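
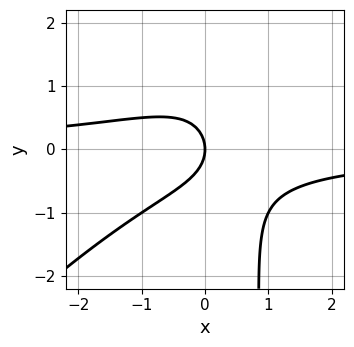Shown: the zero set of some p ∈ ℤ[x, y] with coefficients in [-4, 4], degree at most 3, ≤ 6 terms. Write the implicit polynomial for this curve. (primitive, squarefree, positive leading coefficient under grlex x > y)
Degree: no degree-2 curve has this shape, so deg p = 3.
Observable constraints: it meets the x-axis at x = 0 (among the integer gridlines); it crosses the y-axis at the gridline y = 0.
Matching integer coefficients to the picture gives p.

x^2*y - x*y^2 + y^2 + x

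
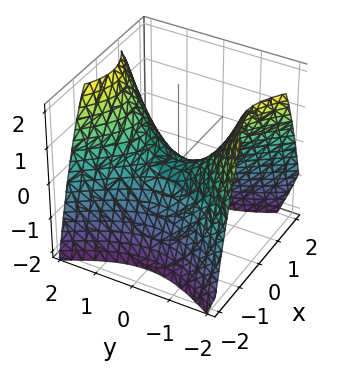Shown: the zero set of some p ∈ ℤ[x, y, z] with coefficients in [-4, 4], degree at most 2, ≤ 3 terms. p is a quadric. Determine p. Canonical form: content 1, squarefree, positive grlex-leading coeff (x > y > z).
The degree is 2 — a hyperbolic paraboloid; a quadric.
Symmetries: the x ↦ −x reflection is a symmetry, so x appears only in even powers; it's symmetric under y → −y, forcing even powers of y.
Checking where it meets the axes: one z-axis crossing is at z = 0; one x-axis crossing is at x = 0; it crosses the y-axis at the gridline y = 0.
Fitting integer coefficients to these (and the overall shape) gives p.

3*x^2 - 2*y^2 + 3*z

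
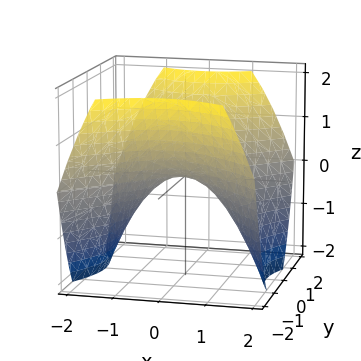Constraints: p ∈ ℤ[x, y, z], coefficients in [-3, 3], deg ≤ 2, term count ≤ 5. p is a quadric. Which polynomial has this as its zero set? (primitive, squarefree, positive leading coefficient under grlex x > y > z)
Degree: a hyperbolic paraboloid; a quadric, so deg p = 2.
Symmetries: it's symmetric under x → −x, forcing even powers of x; it's symmetric under y → −y, forcing even powers of y.
Reading off the gridlines: it meets the y-axis at y = 0 (among the integer gridlines); it meets the x-axis at x = 0 (among the integer gridlines); it meets the z-axis at z = 0 (among the integer gridlines).
Fitting integer coefficients to these (and the overall shape) gives p.

2*x^2 - 2*y^2 + 3*z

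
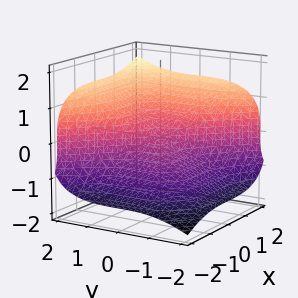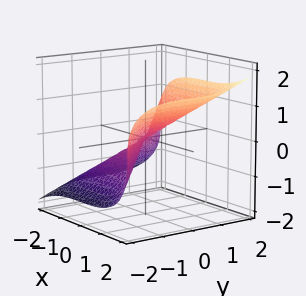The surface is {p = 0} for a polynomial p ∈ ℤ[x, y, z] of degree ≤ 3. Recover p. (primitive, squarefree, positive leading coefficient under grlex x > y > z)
First, degree: no degree-2 surface has this shape, so deg p = 3.
Then, observable constraints: it crosses the z-axis at the gridline z = 0; one y-axis crossing is at y = 0; it meets the x-axis at x = 0 (among the integer gridlines).
Finally, solving for integer coefficients yields p as stated.

x^3 + y^3 - 3*z^3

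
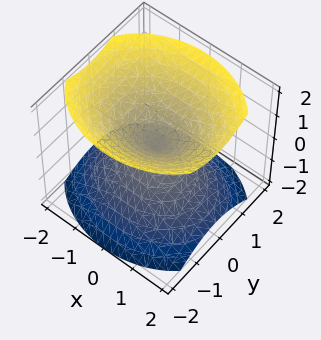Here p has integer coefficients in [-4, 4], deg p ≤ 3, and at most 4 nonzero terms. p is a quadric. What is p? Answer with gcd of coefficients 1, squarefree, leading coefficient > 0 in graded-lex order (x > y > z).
2*x^2 + 3*y^2 - 3*z^2

First, I count 2 distinct pieces. They look like related sheets of one shape, so recover p as a whole.
Next, deg p = 2. A double cone through the origin; a quadric.
Next, symmetries: it's symmetric under z → −z, forcing even powers of z; the x ↦ −x reflection is a symmetry, so x appears only in even powers; it's symmetric under y → −y, forcing even powers of y.
Next, from the axis intercepts and sections: one x-axis crossing is at x = 0; one y-axis crossing is at y = 0; it meets the z-axis at z = 0 (among the integer gridlines).
Finally, the integer polynomial consistent with all of this is the stated p.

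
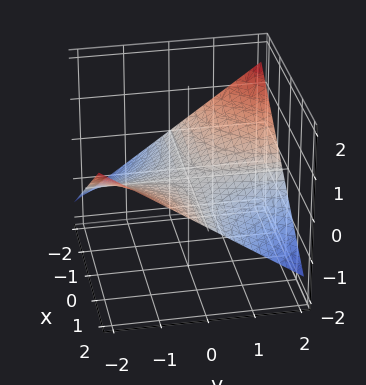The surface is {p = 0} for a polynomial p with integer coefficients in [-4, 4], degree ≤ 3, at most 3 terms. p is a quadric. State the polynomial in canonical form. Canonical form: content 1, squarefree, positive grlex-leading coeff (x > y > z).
First, the degree is 2 — a hyperbolic paraboloid; a quadric.
Next, from the visible intercepts: one z-axis crossing is at z = 0; the visible x-axis segment lies entirely on the surface; the visible y-axis segment lies entirely on the surface.
Finally, fitting integer coefficients to these (and the overall shape) gives p.

x*y + 3*z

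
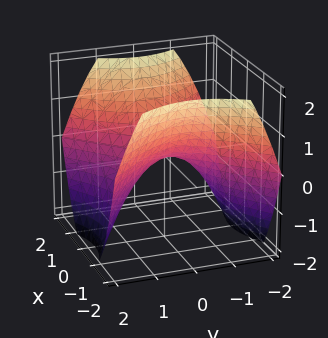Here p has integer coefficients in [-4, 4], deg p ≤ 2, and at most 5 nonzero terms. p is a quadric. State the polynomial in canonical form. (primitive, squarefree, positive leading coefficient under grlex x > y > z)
(a) Degree: a hyperbolic paraboloid; a quadric, so deg p = 2.
(b) Symmetries: it's symmetric under x → −x, forcing even powers of x; it's symmetric under y → −y, forcing even powers of y.
(c) Observable constraints: one z-axis crossing is at z = 0; one y-axis crossing is at y = 0; one x-axis crossing is at x = 0.
(d) Fitting integer coefficients to these (and the overall shape) gives p.

2*x^2 - 2*y^2 - 3*z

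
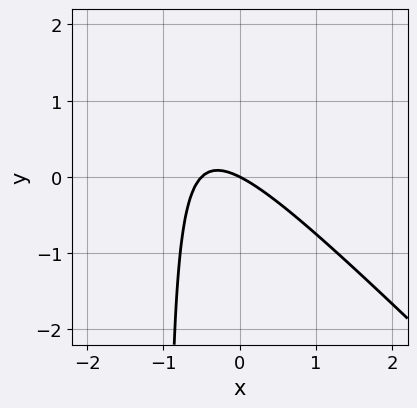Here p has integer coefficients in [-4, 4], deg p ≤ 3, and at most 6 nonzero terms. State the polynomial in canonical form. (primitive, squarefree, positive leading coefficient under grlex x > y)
2*x^2 + 2*x*y + x + 2*y

Degree: the shape is more complex than any degree-1 curve, so deg p = 2.
Against the integer gridlines: one x-axis crossing is at x = 0; it crosses the y-axis at the gridline y = 0.
The integer polynomial consistent with all of this is the stated p.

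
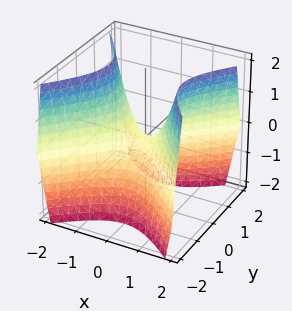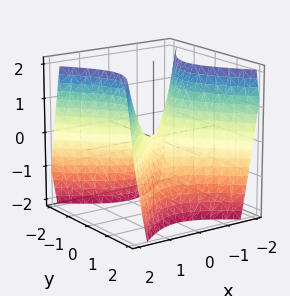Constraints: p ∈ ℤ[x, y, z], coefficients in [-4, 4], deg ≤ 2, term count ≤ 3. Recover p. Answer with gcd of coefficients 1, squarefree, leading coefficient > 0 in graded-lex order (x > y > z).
1. deg p = 2.
2. Symmetries: mirror symmetry y ↦ −y ⇒ only even powers of y; the x ↦ −x reflection is a symmetry, so x appears only in even powers.
3. Observable constraints: one x-axis crossing is at x = 0; it meets the y-axis at y = 0 (among the integer gridlines); it crosses the z-axis at the gridline z = 0.
4. Together with the visible shape, these determine p as stated.

3*x^2 - 3*y^2 - 2*z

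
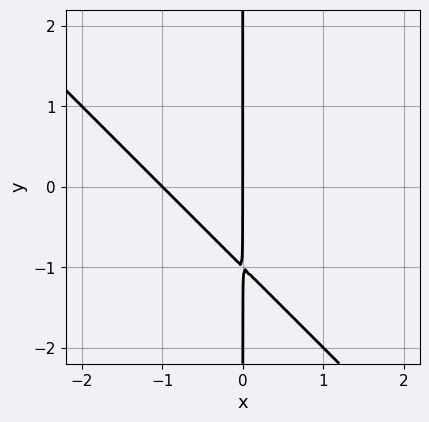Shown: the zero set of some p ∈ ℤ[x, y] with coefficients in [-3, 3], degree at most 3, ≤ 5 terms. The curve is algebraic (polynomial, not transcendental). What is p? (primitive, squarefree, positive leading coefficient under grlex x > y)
x^2 + x*y + x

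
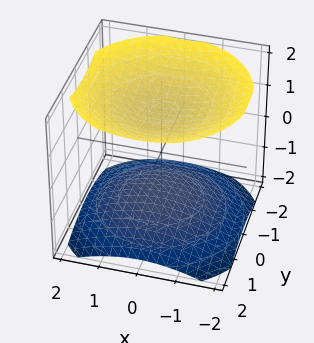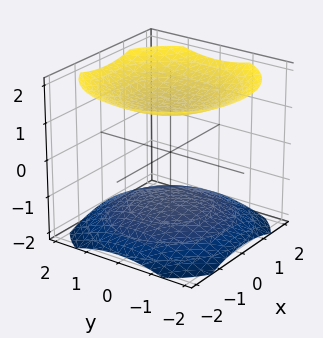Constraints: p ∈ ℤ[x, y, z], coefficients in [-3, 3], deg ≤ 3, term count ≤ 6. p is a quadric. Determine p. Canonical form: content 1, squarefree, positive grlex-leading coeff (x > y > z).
x^2 + y^2 - 2*z^2 + 3

1. The picture has 2 separate pieces.
2. Degree: two sheets facing apart; a quadric, so deg p = 2.
3. By symmetry, the surface is invariant under rotation about z: p = q(x² + y², z); mirror symmetry z ↦ −z ⇒ only even powers of z.
4. Checking where it meets the axes: the surface avoids every integer x-axis point in the box; it misses every integer gridline on the y-axis.
5. Matching integer coefficients to the picture gives p.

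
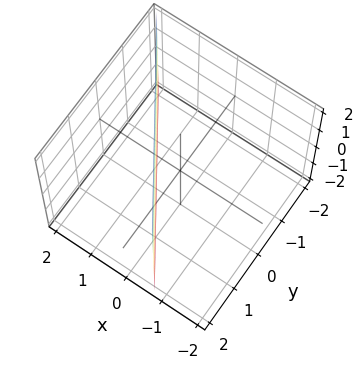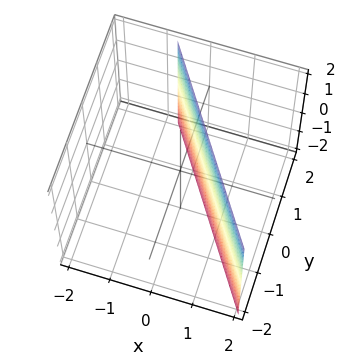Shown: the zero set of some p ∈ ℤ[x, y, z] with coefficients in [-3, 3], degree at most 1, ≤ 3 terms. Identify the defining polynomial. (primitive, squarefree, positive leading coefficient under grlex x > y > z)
3*x + 2*y - 2

(a) deg p = 1. Every cross-section is a straight line — this is a plane.
(b) Against the integer gridlines: one y-axis crossing is at y = 1; no z-intercept at any integer in the box.
(c) Putting this together gives p.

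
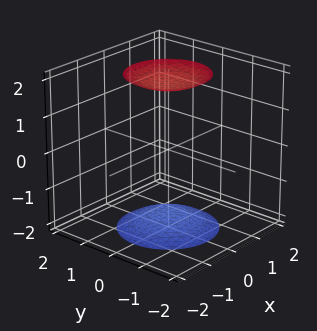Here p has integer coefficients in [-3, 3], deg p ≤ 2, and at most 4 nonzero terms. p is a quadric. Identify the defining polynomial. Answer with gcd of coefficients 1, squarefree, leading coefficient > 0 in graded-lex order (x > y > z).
x^2 + y^2 - z^2 + 3

1. The picture has 2 separate pieces. They look like related sheets of one shape, so recover p as a whole.
2. Degree: two sheets facing apart; a quadric, so deg p = 2.
3. Symmetries: it's symmetric under z → −z, forcing even powers of z; every cross-section ⟂ z is a circle, so x, y appear only via x² + y².
4. Observable constraints: no x-intercept at any integer in the box; a circular section at z = 2 has radius exactly 1; no y-intercept at any integer in the box.
5. Matching integer coefficients to the picture gives p.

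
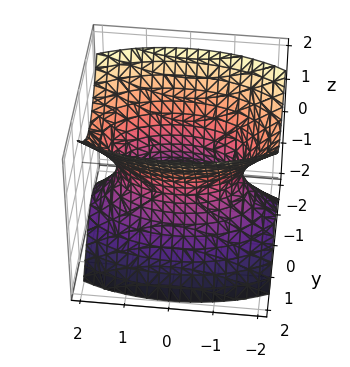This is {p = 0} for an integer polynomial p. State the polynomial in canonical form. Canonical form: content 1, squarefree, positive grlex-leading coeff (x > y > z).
x^2 + 3*y^2 - 2*z^2 - 2

Degree: an hourglass — one-sheet hyperboloid; a quadric, so deg p = 2.
Symmetries: mirror symmetry y ↦ −y ⇒ only even powers of y; the z ↦ −z reflection is a symmetry, so z appears only in even powers; the x ↦ −x reflection is a symmetry, so x appears only in even powers.
Reading off the gridlines: it misses every integer gridline on the z-axis.
Putting this together gives p.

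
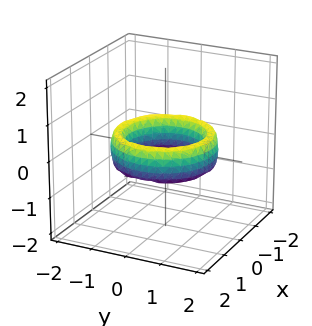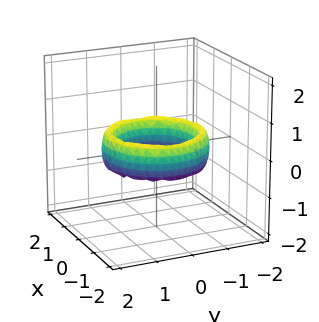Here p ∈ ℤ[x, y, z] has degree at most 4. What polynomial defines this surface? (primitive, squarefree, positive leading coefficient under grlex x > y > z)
x^4 + 2*x^2*y^2 + y^4 - 3*x^2 - 3*y^2 + z^2 + 2

The degree is 4 — a generic line meets the surface in up to 4 points.
Symmetry: the surface is invariant under rotation about z: p = q(x² + y², z).
Observable constraints: the surface avoids every integer z-axis point in the box; among the integer gridlines, it crosses the x-axis at x ∈ {-1, 1}; the y-axis gridline crossings are at y ∈ {-1, 1}; a circular section at z = 0 has radius exactly 1.
These observations pin down the coefficients.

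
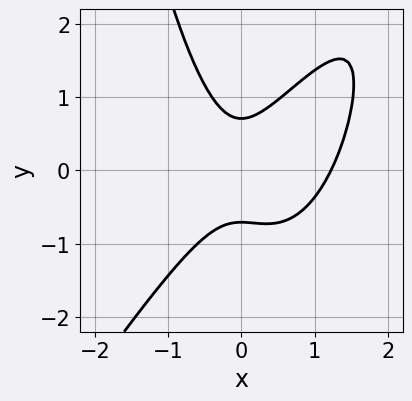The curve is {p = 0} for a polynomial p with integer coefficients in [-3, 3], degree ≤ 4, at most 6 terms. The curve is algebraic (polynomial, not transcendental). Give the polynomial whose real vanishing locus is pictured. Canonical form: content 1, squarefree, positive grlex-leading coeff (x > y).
Degree: no degree-2 curve has this shape, so deg p = 3.
The integer polynomial consistent with all of this is the stated p.

3*x^3 - 2*x^2*y - 3*x^2 + 2*y^2 - 1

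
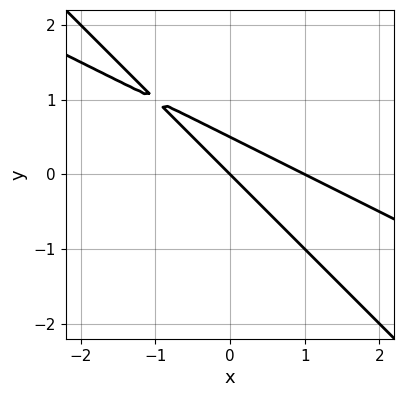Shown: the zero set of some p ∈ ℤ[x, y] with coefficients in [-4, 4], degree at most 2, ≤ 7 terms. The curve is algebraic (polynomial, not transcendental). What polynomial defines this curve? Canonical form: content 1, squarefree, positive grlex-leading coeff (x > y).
First, deg p = 2.
Next, observable constraints: it meets the y-axis at y = 0 (among the integer gridlines); the x-axis gridline crossings are at x ∈ {0, 1}.
Finally, solving for integer coefficients yields p as stated.

x^2 + 3*x*y + 2*y^2 - x - y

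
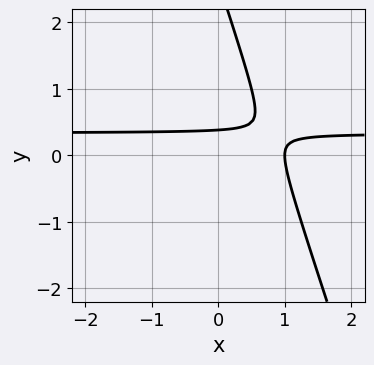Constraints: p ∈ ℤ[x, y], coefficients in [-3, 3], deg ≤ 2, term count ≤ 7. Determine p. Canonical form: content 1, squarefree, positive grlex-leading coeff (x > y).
3*x*y + y^2 - x - 3*y + 1

1. Degree: a generic line meets the curve in up to 2 points, so deg p = 2.
2. Against the integer gridlines: it crosses the x-axis at the gridline x = 1.
3. Assembling these constraints gives the stated polynomial.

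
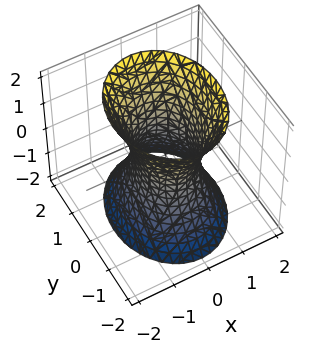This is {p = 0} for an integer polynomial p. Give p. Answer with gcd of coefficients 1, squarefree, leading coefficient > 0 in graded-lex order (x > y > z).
(a) The degree is 2 — one connected sheet with a waist; a quadric.
(b) Symmetries: it's symmetric under y → −y, forcing even powers of y; it's symmetric under z → −z, forcing even powers of z; the x ↦ −x reflection is a symmetry, so x appears only in even powers.
(c) Observable constraints: no z-intercept at any integer in the box; among the integer gridlines, it crosses the y-axis at y ∈ {-1, 1}.
(d) Assembling these constraints gives the stated polynomial.

3*x^2 + 2*y^2 - z^2 - 2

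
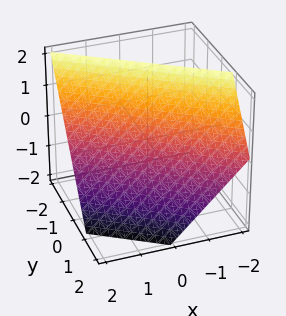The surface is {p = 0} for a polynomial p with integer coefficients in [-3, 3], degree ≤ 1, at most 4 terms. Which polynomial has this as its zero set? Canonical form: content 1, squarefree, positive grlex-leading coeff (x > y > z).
2*x + 3*y + 2*z - 2

First, the degree is 1 — the surface is flat (a plane).
Next, from the visible intercepts: one x-axis crossing is at x = 1; it meets the z-axis at z = 1 (among the integer gridlines).
Finally, assembling these constraints gives the stated polynomial.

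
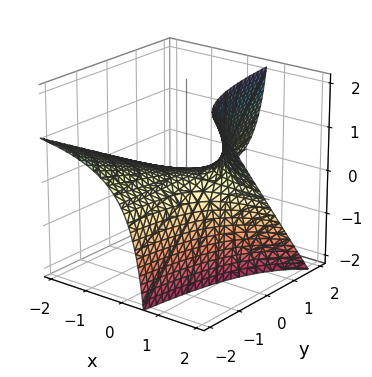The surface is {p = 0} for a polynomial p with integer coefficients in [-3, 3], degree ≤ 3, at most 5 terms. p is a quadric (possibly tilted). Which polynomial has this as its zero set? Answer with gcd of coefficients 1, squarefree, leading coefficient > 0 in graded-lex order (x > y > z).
1. The degree is 2 — no degree-1 surface has this shape.
2. Observable constraints: it crosses the z-axis at the gridline z = 0; every point of the y-axis in the box is on the surface; the visible x-axis segment lies entirely on the surface.
3. Fitting integer coefficients to these (and the overall shape) gives p.

2*x*y + 3*x*z - 3*z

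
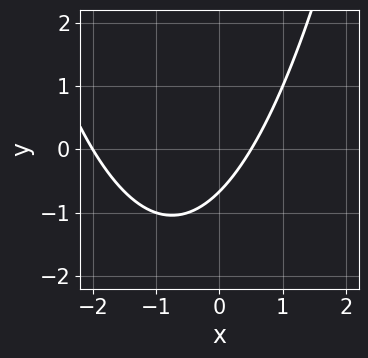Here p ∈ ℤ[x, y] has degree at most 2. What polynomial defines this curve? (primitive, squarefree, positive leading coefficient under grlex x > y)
2*x^2 + 3*x - 3*y - 2

(a) Degree: no degree-1 curve has this shape, so deg p = 2.
(b) Reading off the gridlines: it crosses the x-axis at the gridline x = -2.
(c) Solving for integer coefficients yields p as stated.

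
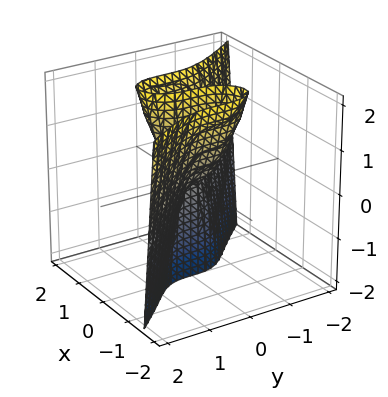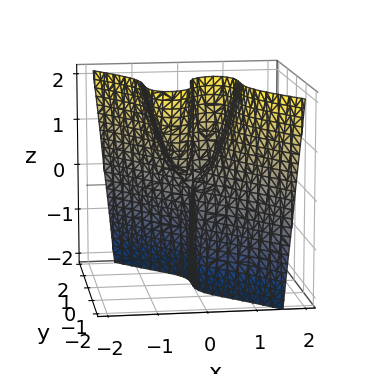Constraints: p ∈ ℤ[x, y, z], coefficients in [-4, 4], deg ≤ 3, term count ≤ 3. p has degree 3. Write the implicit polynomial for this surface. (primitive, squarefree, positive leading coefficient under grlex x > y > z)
2*x^3 + y^3 - x*z

First, the degree is 3 — a generic line meets the surface in up to 3 points.
Then, reading off the gridlines: the visible z-axis segment lies entirely on the surface; it meets the x-axis at x = 0 (among the integer gridlines); one y-axis crossing is at y = 0.
Finally, fitting integer coefficients to these (and the overall shape) gives p.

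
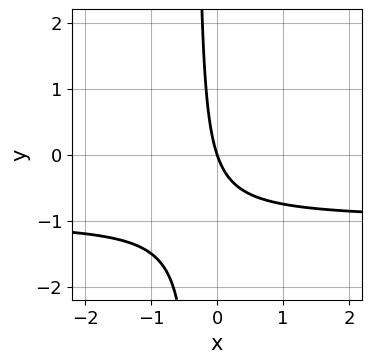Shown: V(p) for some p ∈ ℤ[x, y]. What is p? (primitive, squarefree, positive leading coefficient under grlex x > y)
3*x*y + 3*x + y

First, the degree is 2 — no degree-1 curve has this shape.
Next, against the integer gridlines: it crosses the x-axis at the gridline x = 0; it crosses the y-axis at the gridline y = 0.
Finally, the integer polynomial consistent with all of this is the stated p.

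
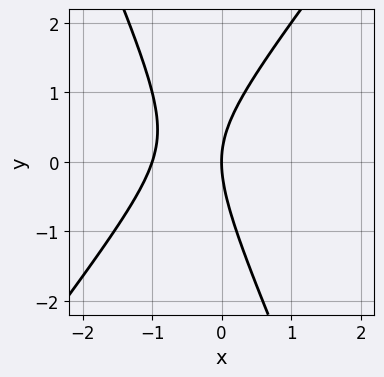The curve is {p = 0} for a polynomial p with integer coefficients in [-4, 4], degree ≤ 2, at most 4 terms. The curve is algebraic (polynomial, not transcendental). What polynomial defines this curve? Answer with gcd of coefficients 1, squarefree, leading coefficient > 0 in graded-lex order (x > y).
3*x^2 - x*y - y^2 + 3*x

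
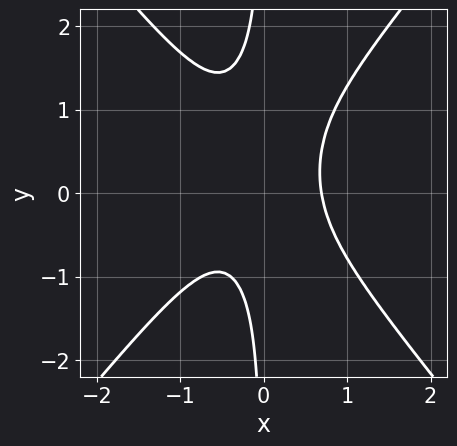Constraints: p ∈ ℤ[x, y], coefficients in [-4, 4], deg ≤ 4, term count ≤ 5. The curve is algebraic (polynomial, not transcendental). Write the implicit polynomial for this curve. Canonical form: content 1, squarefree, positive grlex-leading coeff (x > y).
3*x^3 - 2*x*y^2 + x*y - 1

First, degree: a generic line meets the curve in up to 3 points, so deg p = 3.
Then, checking where it meets the axes: no y-intercept at any integer in the box.
Finally, solving for integer coefficients yields p as stated.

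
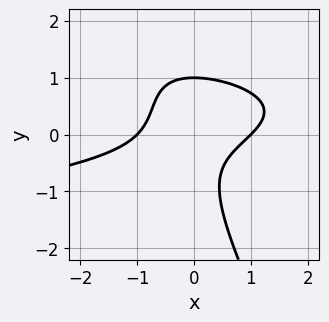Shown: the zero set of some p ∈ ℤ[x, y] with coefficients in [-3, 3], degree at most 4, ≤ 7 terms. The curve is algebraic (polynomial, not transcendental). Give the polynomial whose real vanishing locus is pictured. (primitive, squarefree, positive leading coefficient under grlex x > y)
2*x*y^2 + y^3 + x^2 - 2*x*y - 1

1. deg p = 3.
2. From the visible intercepts: the x-axis gridline crossings are at x ∈ {-1, 1}; it meets the y-axis at y = 1 (among the integer gridlines).
3. Fitting integer coefficients to these (and the overall shape) gives p.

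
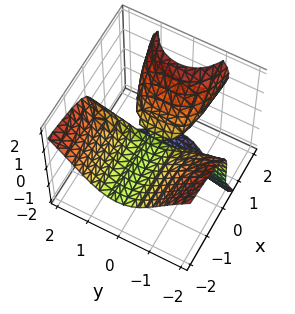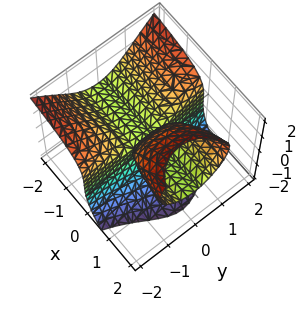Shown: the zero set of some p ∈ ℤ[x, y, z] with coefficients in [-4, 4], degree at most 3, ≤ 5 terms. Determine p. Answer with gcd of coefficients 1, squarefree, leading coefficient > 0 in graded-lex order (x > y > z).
2*x*y^2 + z^3 - 3*x*z

(a) The degree is 3 — a generic line meets the surface in up to 3 points.
(b) Checking where it meets the axes: every point of the x-axis in the box is on the surface; the visible y-axis segment lies entirely on the surface.
(c) These observations pin down the coefficients.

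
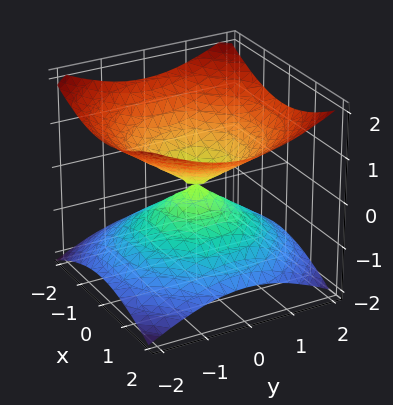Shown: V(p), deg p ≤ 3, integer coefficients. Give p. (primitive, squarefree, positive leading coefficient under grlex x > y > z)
x^2 + y^2 - 2*z^2

1. Degree: two nappes meeting at a single point; a quadric, so deg p = 2.
2. By symmetry, every cross-section ⟂ z is a circle, so x, y appear only via x² + y²; mirror symmetry z ↦ −z ⇒ only even powers of z.
3. Observable constraints: one x-axis crossing is at x = 0; one y-axis crossing is at y = 0; a circular section at z = 1 has radius between 1 and 2.
4. These observations pin down the coefficients.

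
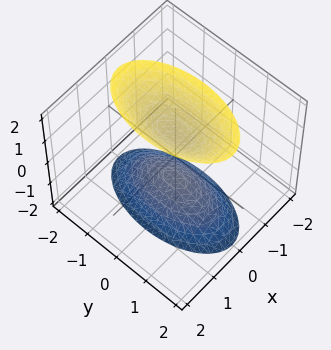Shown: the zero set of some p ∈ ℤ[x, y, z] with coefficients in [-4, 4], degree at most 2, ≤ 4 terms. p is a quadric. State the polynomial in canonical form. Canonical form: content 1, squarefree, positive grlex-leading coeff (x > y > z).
I count 2 distinct pieces. Treating them together as one polynomial.
The degree is 2 — two separate bowl-shaped sheets opening away from each other; a quadric.
Symmetries: the z ↦ −z reflection is a symmetry, so z appears only in even powers; mirror symmetry y ↦ −y ⇒ only even powers of y; the x ↦ −x reflection is a symmetry, so x appears only in even powers.
Checking where it meets the axes: no x-intercept at any integer in the box; among the integer gridlines, it crosses the z-axis at z ∈ {-1, 1}.
Assembling these constraints gives the stated polynomial.

3*x^2 + y^2 - z^2 + 1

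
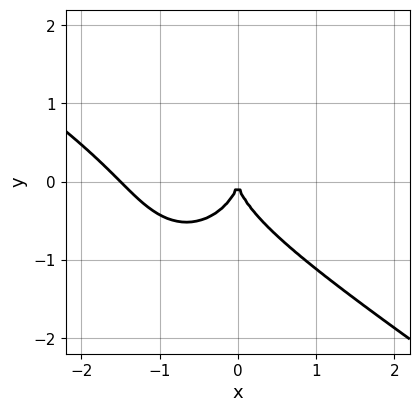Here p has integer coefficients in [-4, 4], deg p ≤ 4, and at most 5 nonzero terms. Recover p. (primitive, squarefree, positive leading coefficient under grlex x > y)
1. deg p = 3.
2. From the visible intercepts: it crosses the y-axis at the gridline y = 0; one x-axis crossing is at x = 0.
3. Solving for integer coefficients yields p as stated.

2*x^3 + 2*x^2*y + 2*y^3 + 3*x^2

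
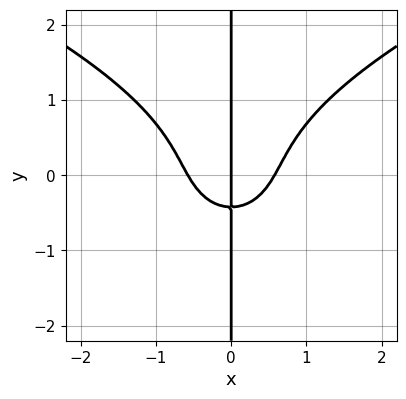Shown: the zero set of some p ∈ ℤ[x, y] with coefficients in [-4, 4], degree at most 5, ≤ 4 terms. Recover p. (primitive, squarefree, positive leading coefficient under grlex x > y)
2*x*y^3 - 3*x^3 + 2*x*y + x

The degree is 4 — no degree-3 curve has this shape.
From the axis intercepts and sections: every point of the y-axis in the box is on the curve; it meets the x-axis at x = 0 (among the integer gridlines).
Fitting integer coefficients to these (and the overall shape) gives p.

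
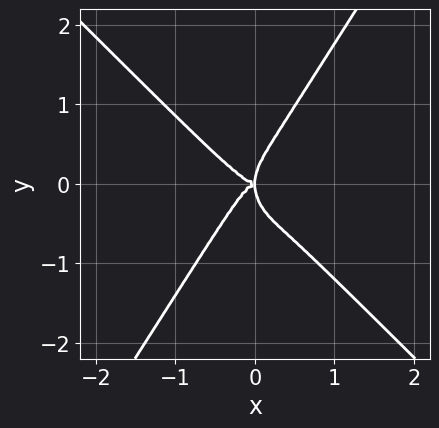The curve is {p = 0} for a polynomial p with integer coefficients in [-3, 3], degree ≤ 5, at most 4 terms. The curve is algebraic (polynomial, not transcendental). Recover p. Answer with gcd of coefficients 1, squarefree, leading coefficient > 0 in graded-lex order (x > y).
3*x^4 + 2*x^3*y - y^4 + x*y^2

(a) deg p = 4. The shape is more complex than any degree-3 curve.
(b) From the visible intercepts: one x-axis crossing is at x = 0; it crosses the y-axis at the gridline y = 0.
(c) Fitting integer coefficients to these (and the overall shape) gives p.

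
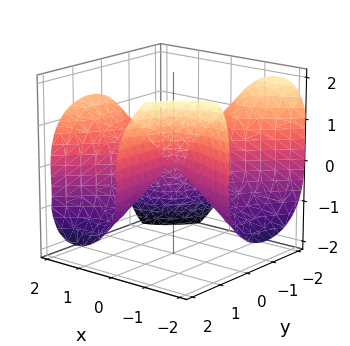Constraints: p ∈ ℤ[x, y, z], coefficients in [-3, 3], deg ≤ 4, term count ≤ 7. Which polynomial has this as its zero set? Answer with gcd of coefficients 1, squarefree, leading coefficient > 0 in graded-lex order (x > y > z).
x^3 + 2*x^2*y - 3*x*y^2 - x*z^2 - 2*z^3

(a) deg p = 3. The shape is more complex than any degree-2 surface.
(b) From the axis intercepts and sections: it crosses the x-axis at the gridline x = 0; it meets the z-axis at z = 0 (among the integer gridlines).
(c) Putting this together gives p. Check: (0, -1, 0) on the y-axis lies on the surface, and p(0, -1, 0) = 0. ✓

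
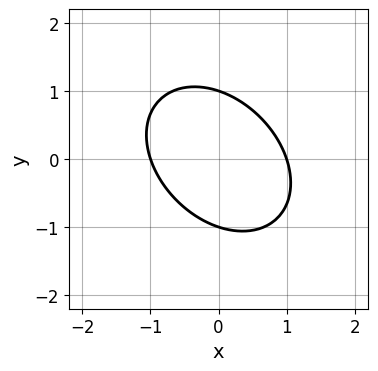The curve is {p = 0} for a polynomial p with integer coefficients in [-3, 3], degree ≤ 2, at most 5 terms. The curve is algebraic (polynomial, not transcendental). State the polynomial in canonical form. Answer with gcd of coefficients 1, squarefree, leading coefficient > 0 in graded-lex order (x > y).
deg p = 2. A generic line meets the curve in up to 2 points.
Reading off the gridlines: among the integer gridlines, it crosses the x-axis at x ∈ {-1, 1}; the y-axis gridline crossings are at y ∈ {-1, 1}.
Putting this together gives p.

3*x^2 + 2*x*y + 3*y^2 - 3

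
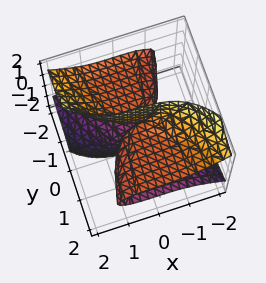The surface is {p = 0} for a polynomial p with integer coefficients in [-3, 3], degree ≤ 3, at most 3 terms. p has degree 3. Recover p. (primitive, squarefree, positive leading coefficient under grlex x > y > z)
x^3 + 3*y*z^2 - y

(a) The degree is 3 — the shape is more complex than any degree-2 surface.
(b) Against the integer gridlines: it crosses the y-axis at the gridline y = 0; it crosses the x-axis at the gridline x = 0; the visible z-axis segment lies entirely on the surface.
(c) These observations pin down the coefficients.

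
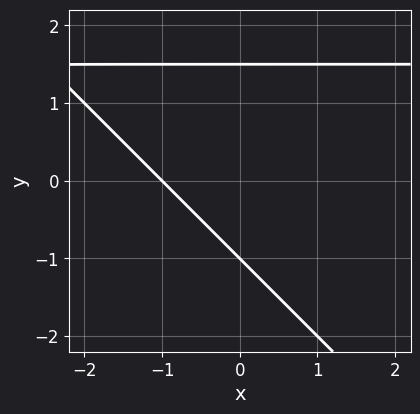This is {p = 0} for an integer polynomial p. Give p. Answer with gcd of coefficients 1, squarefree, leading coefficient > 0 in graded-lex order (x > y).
First, the degree is 2 — the shape is more complex than any degree-1 curve.
Then, reading off the gridlines: it crosses the y-axis at the gridline y = -1; one x-axis crossing is at x = -1.
Finally, together with the visible shape, these determine p as stated.

2*x*y + 2*y^2 - 3*x - y - 3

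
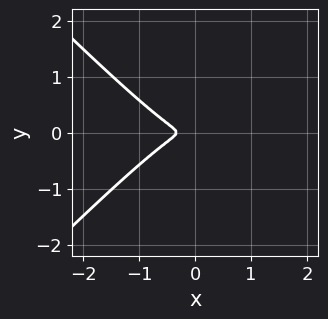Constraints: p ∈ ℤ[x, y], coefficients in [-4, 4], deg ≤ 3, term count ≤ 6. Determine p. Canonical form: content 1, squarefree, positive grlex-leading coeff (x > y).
3*x^3 - 3*x*y^2 + x^2 + 3*y^2

1. Degree: no degree-2 curve has this shape, so deg p = 3.
2. Symmetries: it's symmetric under y → −y, forcing even powers of y.
3. Matching integer coefficients to the picture gives p.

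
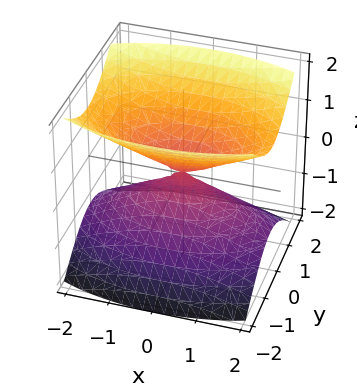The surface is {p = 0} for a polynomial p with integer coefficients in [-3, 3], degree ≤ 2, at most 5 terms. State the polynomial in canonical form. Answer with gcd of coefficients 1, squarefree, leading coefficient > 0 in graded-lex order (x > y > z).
x^2 + 3*y^2 - 3*z^2

1. I count 2 distinct pieces. Treating them together as one polynomial.
2. The degree is 2 — two nappes meeting at a single point; a quadric.
3. Symmetries: it's symmetric under x → −x, forcing even powers of x; the y ↦ −y reflection is a symmetry, so y appears only in even powers; it's symmetric under z → −z, forcing even powers of z.
4. From the axis intercepts and sections: it crosses the y-axis at the gridline y = 0; it meets the z-axis at z = 0 (among the integer gridlines); it crosses the x-axis at the gridline x = 0.
5. Fitting integer coefficients to these (and the overall shape) gives p.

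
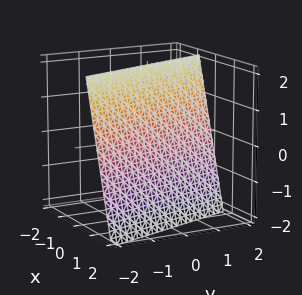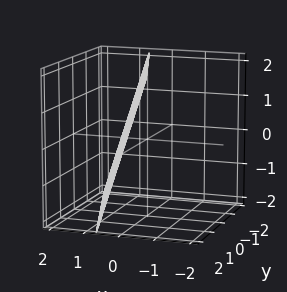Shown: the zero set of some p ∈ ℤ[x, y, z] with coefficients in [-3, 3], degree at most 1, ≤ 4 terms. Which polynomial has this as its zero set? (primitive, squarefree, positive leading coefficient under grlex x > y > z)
3*x + y + z - 2

deg p = 1. Every cross-section is a straight line — this is a plane.
Checking where it meets the axes: it meets the y-axis at y = 2 (among the integer gridlines); one z-axis crossing is at z = 2.
These observations pin down the coefficients.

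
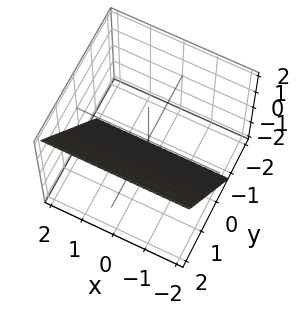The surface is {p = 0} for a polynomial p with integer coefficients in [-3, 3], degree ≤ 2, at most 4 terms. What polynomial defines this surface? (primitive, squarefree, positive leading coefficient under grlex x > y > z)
3*y - 2*z - 2

1. deg p = 1. Every cross-section is a straight line — this is a plane.
2. Against the integer gridlines: it meets the z-axis at z = -1 (among the integer gridlines); it misses every integer gridline on the x-axis.
3. Matching integer coefficients to the picture gives p.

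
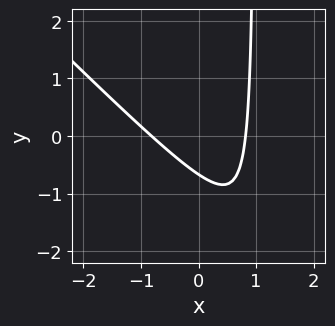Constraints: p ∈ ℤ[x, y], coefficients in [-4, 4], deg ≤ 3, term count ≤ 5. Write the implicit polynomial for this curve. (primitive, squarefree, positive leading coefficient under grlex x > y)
1. Degree: a generic line meets the curve in up to 2 points, so deg p = 2.
2. Putting this together gives p.

3*x^2 + 3*x*y - 3*y - 2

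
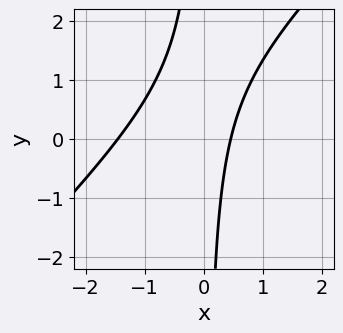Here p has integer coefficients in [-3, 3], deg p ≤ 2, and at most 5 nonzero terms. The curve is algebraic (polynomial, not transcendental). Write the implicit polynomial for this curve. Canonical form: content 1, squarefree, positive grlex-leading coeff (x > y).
3*x^2 - 3*x*y + 3*x - 2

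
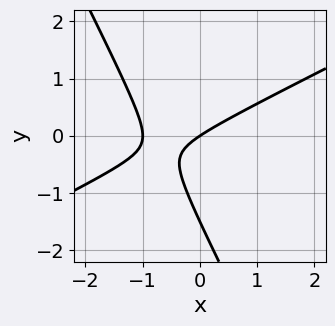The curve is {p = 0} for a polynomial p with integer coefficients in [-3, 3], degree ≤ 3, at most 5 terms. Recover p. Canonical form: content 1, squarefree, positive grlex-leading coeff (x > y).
2*x^2 - 3*x*y - 2*y^2 + 2*x - 3*y

(a) Degree: no degree-1 curve has this shape, so deg p = 2.
(b) Against the integer gridlines: it meets the y-axis at y = 0 (among the integer gridlines); the x-axis gridline crossings are at x ∈ {-1, 0}.
(c) Together with the visible shape, these determine p as stated.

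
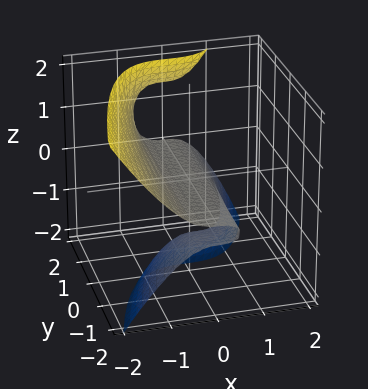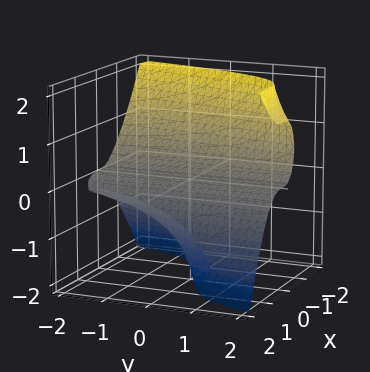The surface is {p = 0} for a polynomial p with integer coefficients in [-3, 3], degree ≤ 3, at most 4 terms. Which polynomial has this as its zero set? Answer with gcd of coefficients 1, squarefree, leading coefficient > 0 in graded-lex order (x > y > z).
(a) Degree: a generic line meets the surface in up to 3 points, so deg p = 3.
(b) Observable constraints: it meets the z-axis at z = 0 (among the integer gridlines); it crosses the x-axis at the gridline x = 0; the visible y-axis segment lies entirely on the surface.
(c) The integer polynomial consistent with all of this is the stated p.

3*x^3 - 2*y*z^2 + 2*z^2 + 3*z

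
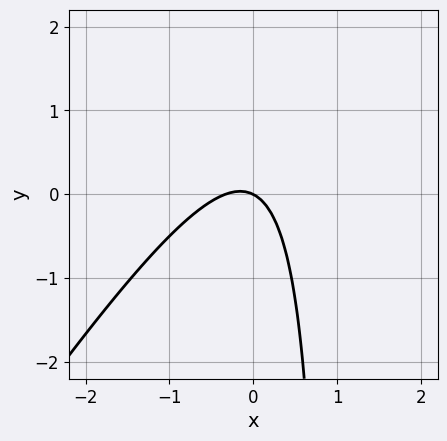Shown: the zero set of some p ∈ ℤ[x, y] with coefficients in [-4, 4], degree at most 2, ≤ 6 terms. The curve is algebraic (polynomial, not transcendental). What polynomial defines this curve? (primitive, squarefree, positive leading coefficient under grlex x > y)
3*x^2 - 2*x*y + x + 2*y

Degree: no degree-1 curve has this shape, so deg p = 2.
Reading off the gridlines: one y-axis crossing is at y = 0; it crosses the x-axis at the gridline x = 0.
Matching integer coefficients to the picture gives p.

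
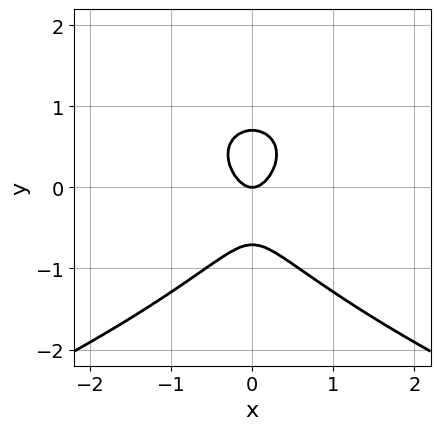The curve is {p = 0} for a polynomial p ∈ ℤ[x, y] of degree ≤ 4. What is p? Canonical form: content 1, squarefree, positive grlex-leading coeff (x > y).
2*y^3 + 3*x^2 - y

First, degree: a generic line meets the curve in up to 3 points, so deg p = 3.
Next, symmetries: mirror symmetry x ↦ −x ⇒ only even powers of x.
Next, from the axis intercepts and sections: it meets the y-axis at y = 0 (among the integer gridlines); it meets the x-axis at x = 0 (among the integer gridlines).
Finally, putting this together gives p.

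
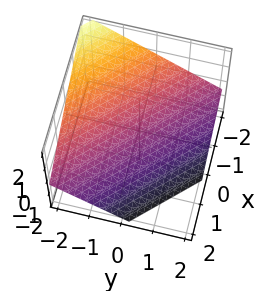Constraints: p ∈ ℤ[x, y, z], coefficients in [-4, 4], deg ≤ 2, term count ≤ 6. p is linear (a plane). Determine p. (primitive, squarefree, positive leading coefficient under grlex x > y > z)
2*x + 2*y + 3*z + 2

1. Degree: every cross-section is a straight line — this is a plane, so deg p = 1.
2. Against the integer gridlines: one y-axis crossing is at y = -1; it crosses the x-axis at the gridline x = -1.
3. Fitting integer coefficients to these (and the overall shape) gives p.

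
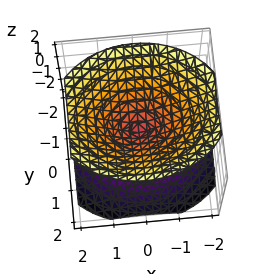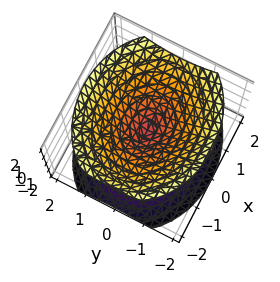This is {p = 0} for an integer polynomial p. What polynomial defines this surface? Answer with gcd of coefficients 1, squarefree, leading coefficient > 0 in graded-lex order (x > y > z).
1. There are 2 components. They look like related sheets of one shape, so recover p as a whole.
2. The degree is 2 — a double cone through the origin; a quadric.
3. Symmetries: it's symmetric under z → −z, forcing even powers of z; it's symmetric under y → −y, forcing even powers of y; the x ↦ −x reflection is a symmetry, so x appears only in even powers.
4. Against the integer gridlines: one y-axis crossing is at y = 0; one z-axis crossing is at z = 0; it meets the x-axis at x = 0 (among the integer gridlines).
5. Assembling these constraints gives the stated polynomial.

2*x^2 + 3*y^2 - 3*z^2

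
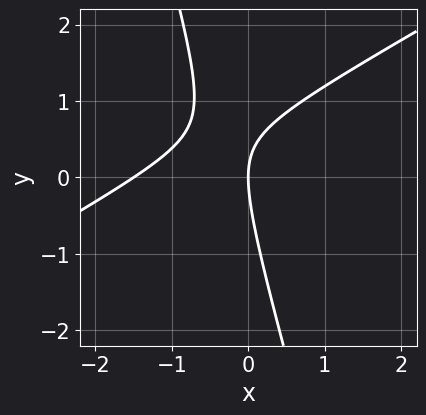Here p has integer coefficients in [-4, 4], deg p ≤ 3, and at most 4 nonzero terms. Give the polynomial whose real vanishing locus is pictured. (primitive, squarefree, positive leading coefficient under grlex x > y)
deg p = 2.
Checking where it meets the axes: one x-axis crossing is at x = 0; it crosses the y-axis at the gridline y = 0.
These observations pin down the coefficients.

2*x^2 - 3*x*y - y^2 + 3*x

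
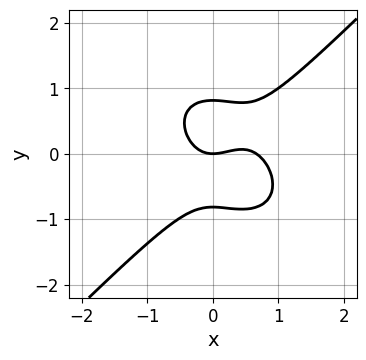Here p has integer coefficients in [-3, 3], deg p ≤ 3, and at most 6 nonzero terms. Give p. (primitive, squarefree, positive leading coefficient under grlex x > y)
3*x^3 - 3*y^3 - 2*x^2 + 2*y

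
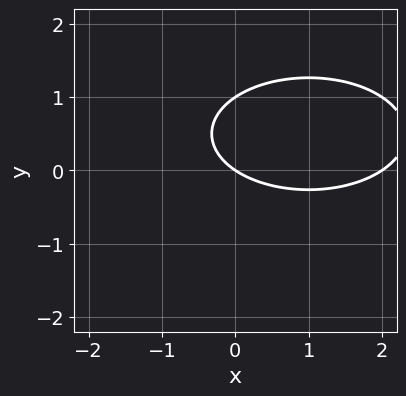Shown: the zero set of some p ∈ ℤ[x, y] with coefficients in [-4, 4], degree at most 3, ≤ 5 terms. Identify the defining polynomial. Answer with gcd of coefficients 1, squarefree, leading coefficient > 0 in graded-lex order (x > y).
x^2 + 3*y^2 - 2*x - 3*y

(a) deg p = 2.
(b) From the axis intercepts and sections: the y-axis gridline crossings are at y ∈ {0, 1}; among the integer gridlines, it crosses the x-axis at x ∈ {0, 2}.
(c) Together with the visible shape, these determine p as stated.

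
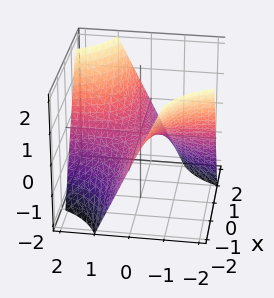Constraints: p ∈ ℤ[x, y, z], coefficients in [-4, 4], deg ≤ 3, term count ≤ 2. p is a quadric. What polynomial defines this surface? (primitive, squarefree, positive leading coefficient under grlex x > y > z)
x*y - z

1. The degree is 2 — a saddle surface; a quadric.
2. From the visible intercepts: every point of the x-axis in the box is on the surface; the visible y-axis segment lies entirely on the surface; it crosses the z-axis at the gridline z = 0.
3. Matching integer coefficients to the picture gives p.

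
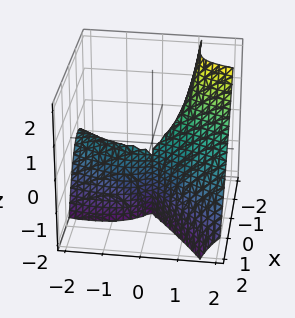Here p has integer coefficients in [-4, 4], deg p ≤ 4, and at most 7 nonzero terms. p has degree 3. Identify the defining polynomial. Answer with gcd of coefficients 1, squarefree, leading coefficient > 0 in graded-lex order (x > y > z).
2*x^2*y - 3*x*y^2 + y^3 - 2*y^2*z - 3*x^2

1. deg p = 3.
2. From the visible intercepts: it meets the y-axis at y = 0 (among the integer gridlines); the visible z-axis segment lies entirely on the surface; it meets the x-axis at x = 0 (among the integer gridlines).
3. Together with the visible shape, these determine p as stated.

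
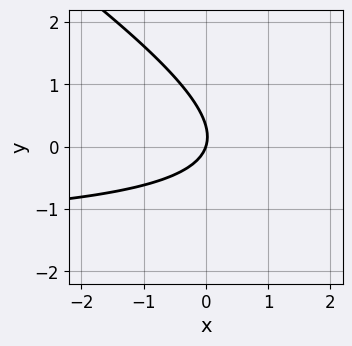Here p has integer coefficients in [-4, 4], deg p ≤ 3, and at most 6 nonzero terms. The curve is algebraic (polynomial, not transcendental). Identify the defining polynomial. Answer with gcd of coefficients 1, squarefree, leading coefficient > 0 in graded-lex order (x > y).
2*x*y + 3*y^2 + 3*x - y

(a) Degree: the shape is more complex than any degree-1 curve, so deg p = 2.
(b) From the axis intercepts and sections: it crosses the x-axis at the gridline x = 0; it crosses the y-axis at the gridline y = 0.
(c) Putting this together gives p.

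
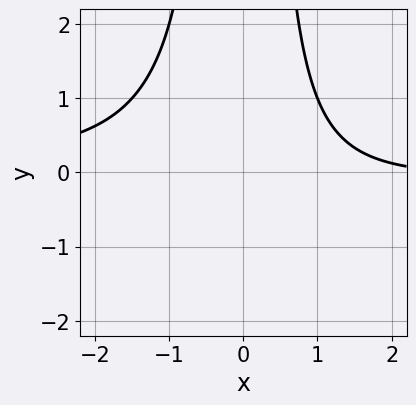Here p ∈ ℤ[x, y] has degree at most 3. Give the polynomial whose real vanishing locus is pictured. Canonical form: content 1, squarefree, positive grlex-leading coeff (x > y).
2*x^2*y + x - 3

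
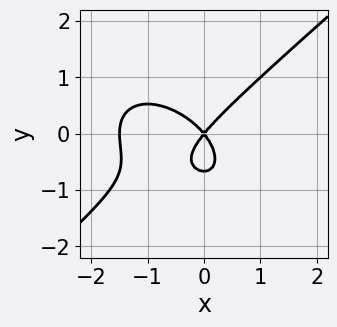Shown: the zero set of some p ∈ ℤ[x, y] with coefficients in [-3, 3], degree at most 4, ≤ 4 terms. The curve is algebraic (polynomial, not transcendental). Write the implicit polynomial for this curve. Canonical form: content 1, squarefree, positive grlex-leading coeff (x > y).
2*x^3 - 3*y^3 + 3*x^2 - 2*y^2

(a) deg p = 3. The shape is more complex than any degree-2 curve.
(b) From the axis intercepts and sections: one y-axis crossing is at y = 0; it meets the x-axis at x = 0 (among the integer gridlines).
(c) Assembling these constraints gives the stated polynomial.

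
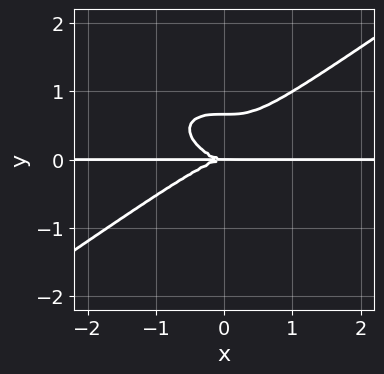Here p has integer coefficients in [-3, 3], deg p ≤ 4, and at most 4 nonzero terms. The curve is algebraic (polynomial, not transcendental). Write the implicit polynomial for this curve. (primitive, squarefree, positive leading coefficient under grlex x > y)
x^3*y - 3*y^4 + 2*y^3

First, deg p = 4. A generic line meets the curve in up to 4 points.
Then, observable constraints: one y-axis crossing is at y = 0; the visible x-axis segment lies entirely on the curve.
Finally, these observations pin down the coefficients.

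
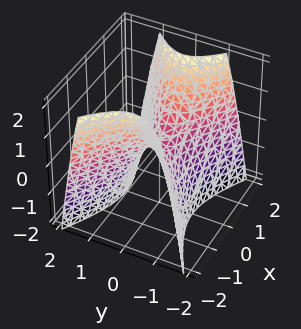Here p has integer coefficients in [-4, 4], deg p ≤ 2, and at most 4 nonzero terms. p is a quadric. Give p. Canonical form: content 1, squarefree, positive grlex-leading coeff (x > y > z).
First, degree: a hyperbolic paraboloid; a quadric, so deg p = 2.
Then, symmetries: mirror symmetry y ↦ −y ⇒ only even powers of y; mirror symmetry x ↦ −x ⇒ only even powers of x.
Next, observable constraints: it meets the y-axis at y = 0 (among the integer gridlines); it meets the z-axis at z = 0 (among the integer gridlines); it crosses the x-axis at the gridline x = 0.
Finally, putting this together gives p.

x^2 - 2*y^2 - z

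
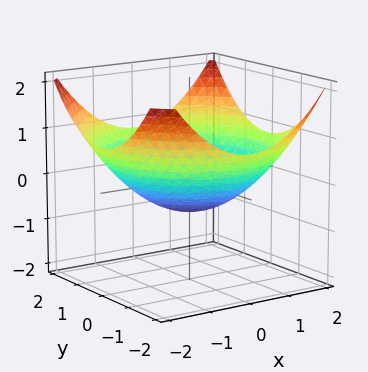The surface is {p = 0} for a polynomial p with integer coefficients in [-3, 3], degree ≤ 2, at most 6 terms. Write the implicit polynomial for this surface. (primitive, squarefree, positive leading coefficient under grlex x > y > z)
deg p = 2. A generic line meets the surface in up to 2 points.
Symmetry: every cross-section ⟂ z is a circle, so x, y appear only via x² + y².
From the axis intercepts and sections: a circular section at z = 0 has radius between 1 and 2.
These observations pin down the coefficients.

x^2 + y^2 - 3*z - 2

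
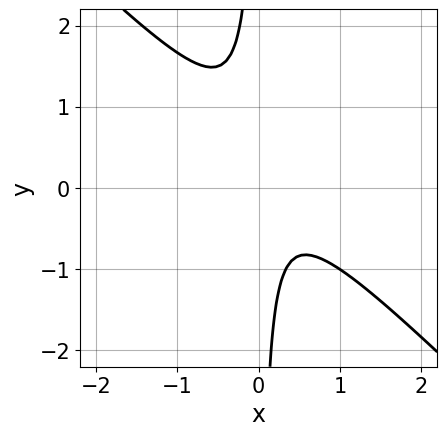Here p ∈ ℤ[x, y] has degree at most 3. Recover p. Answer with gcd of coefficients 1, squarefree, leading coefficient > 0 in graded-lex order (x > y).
3*x^2 + 3*x*y - x + 1

First, degree: the shape is more complex than any degree-1 curve, so deg p = 2.
Then, from the visible intercepts: no x-intercept at any integer in the box; the curve avoids every integer y-axis point in the box.
Finally, the integer polynomial consistent with all of this is the stated p.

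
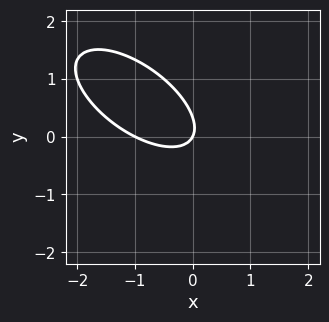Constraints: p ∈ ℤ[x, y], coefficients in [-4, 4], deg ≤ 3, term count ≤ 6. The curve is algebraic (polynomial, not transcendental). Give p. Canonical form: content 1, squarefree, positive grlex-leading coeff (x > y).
2*x^2 + 3*x*y + 3*y^2 + 2*x - y

First, deg p = 2. A generic line meets the curve in up to 2 points.
Next, observable constraints: the x-axis gridline crossings are at x ∈ {-1, 0}; it crosses the y-axis at the gridline y = 0.
Finally, fitting integer coefficients to these (and the overall shape) gives p.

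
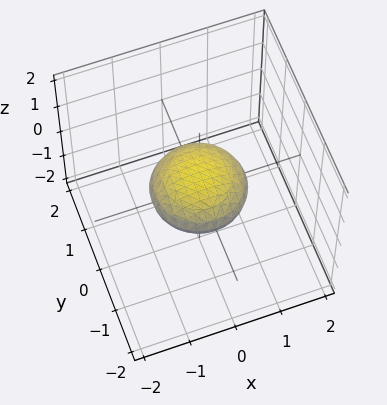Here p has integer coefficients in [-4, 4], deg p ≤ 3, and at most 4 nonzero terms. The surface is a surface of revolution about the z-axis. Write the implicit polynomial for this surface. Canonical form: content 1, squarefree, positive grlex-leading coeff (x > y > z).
Degree: a generic line meets the surface in up to 2 points, so deg p = 2.
Symmetries: the z-axis is an axis of rotation, so x and y enter only as x² + y².
From the visible intercepts: a circular section at z = 0 has radius exactly 1; among the integer gridlines, it crosses the x-axis at x ∈ {-1, 1}; the y-axis gridline crossings are at y ∈ {-1, 1}.
Assembling these constraints gives the stated polynomial.

x^2 + y^2 + 3*z^2 - 1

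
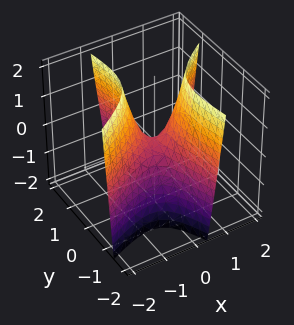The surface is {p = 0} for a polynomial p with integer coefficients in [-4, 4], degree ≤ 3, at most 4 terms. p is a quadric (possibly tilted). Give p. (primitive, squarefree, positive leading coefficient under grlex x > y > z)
2*x^2 - 3*x*y - y^2 - z

(a) Degree: the shape is more complex than any degree-1 surface, so deg p = 2.
(b) Against the integer gridlines: one y-axis crossing is at y = 0; it crosses the x-axis at the gridline x = 0; it crosses the z-axis at the gridline z = 0.
(c) The integer polynomial consistent with all of this is the stated p.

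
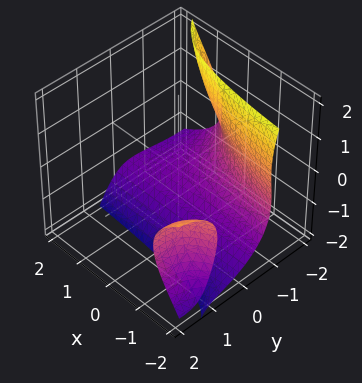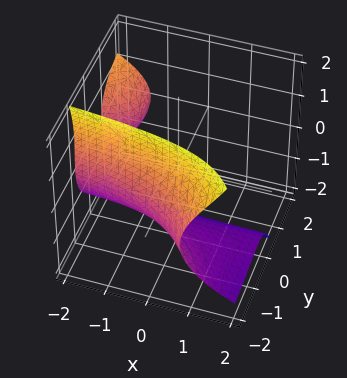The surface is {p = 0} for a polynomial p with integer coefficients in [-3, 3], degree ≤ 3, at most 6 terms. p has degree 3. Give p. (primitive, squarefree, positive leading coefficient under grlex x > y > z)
2*x*y^2 + y^3 + 2*y*z^2 + z^3 + 3

First, there are 2 components. They look like related sheets of one shape, so recover p as a whole.
Next, the degree is 3 — a generic line meets the surface in up to 3 points.
Then, reading off the gridlines: no x-intercept at any integer in the box.
Finally, matching integer coefficients to the picture gives p.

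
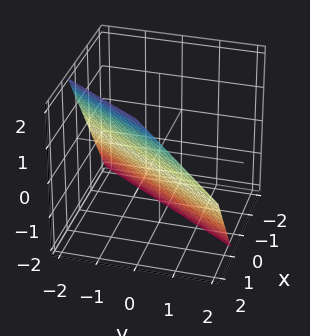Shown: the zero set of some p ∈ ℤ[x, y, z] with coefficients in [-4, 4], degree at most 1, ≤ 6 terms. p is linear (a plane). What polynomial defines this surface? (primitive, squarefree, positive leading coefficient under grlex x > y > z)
1. The degree is 1 — the surface is flat (a plane).
2. From the visible intercepts: one z-axis crossing is at z = -1; one y-axis crossing is at y = -1.
3. These observations pin down the coefficients.

3*x - 2*y - 2*z - 2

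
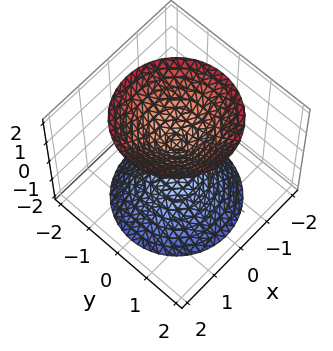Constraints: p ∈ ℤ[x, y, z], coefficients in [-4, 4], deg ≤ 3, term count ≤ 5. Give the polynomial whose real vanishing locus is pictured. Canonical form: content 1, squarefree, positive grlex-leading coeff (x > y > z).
3*x^2 + 3*y^2 - 2*z^2 + 1

(a) I count 2 distinct pieces. Treating them together as one polynomial.
(b) The degree is 2 — a generic line meets the surface in up to 2 points.
(c) Symmetry: the surface is invariant under rotation about z: p = q(x² + y², z).
(d) From the visible intercepts: it misses every integer gridline on the x-axis; no y-intercept at any integer in the box; a circular section at z = -1 has radius between 0 and 1.
(e) The integer polynomial consistent with all of this is the stated p.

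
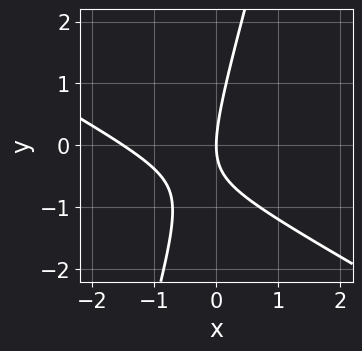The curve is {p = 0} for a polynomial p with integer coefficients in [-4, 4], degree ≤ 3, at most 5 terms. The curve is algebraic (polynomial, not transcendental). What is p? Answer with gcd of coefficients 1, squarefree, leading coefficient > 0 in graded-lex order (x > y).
The degree is 2 — the shape is more complex than any degree-1 curve.
From the axis intercepts and sections: one x-axis crossing is at x = 0; it meets the y-axis at y = 0 (among the integer gridlines).
Together with the visible shape, these determine p as stated.

2*x^2 + 3*x*y - y^2 + 3*x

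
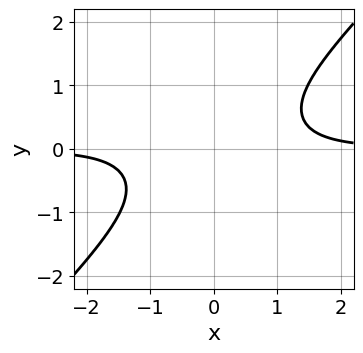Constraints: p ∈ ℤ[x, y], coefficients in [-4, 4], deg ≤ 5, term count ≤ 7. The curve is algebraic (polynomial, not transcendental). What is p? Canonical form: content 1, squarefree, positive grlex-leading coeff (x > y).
(a) The degree is 4 — a generic line meets the curve in up to 4 points.
(b) Reading off the gridlines: the curve avoids every integer y-axis point in the box; the curve avoids every integer x-axis point in the box.
(c) Putting this together gives p.

2*x^3*y - x*y^3 - y^4 - 2*y^2 - 2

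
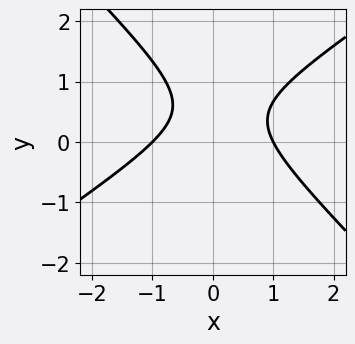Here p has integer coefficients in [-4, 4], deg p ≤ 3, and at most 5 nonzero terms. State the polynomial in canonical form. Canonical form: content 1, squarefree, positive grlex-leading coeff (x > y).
2*x^2 - x*y - 3*y^2 + 3*y - 2

First, degree: the shape is more complex than any degree-1 curve, so deg p = 2.
Then, from the visible intercepts: among the integer gridlines, it crosses the x-axis at x ∈ {-1, 1}; it misses every integer gridline on the y-axis.
Finally, matching integer coefficients to the picture gives p.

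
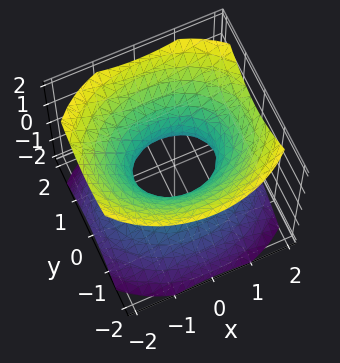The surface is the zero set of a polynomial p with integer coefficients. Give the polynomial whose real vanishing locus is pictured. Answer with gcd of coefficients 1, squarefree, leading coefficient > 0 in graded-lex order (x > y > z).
1. deg p = 2. An hourglass — one-sheet hyperboloid; a quadric.
2. Symmetries: the x ↦ −x reflection is a symmetry, so x appears only in even powers; the y ↦ −y reflection is a symmetry, so y appears only in even powers; it's symmetric under z → −z, forcing even powers of z.
3. Checking where it meets the axes: the surface avoids every integer z-axis point in the box; among the integer gridlines, it crosses the x-axis at x ∈ {-1, 1}.
4. Solving for integer coefficients yields p as stated.

2*x^2 + 3*y^2 - 3*z^2 - 2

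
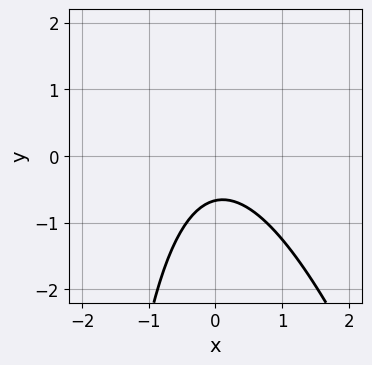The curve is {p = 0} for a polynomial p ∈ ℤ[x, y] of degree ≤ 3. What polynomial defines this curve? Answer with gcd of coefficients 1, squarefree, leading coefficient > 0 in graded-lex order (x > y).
First, degree: a generic line meets the curve in up to 2 points, so deg p = 2.
Then, checking where it meets the axes: the curve avoids every integer x-axis point in the box.
Finally, these observations pin down the coefficients.

3*x^2 + x*y + 3*y + 2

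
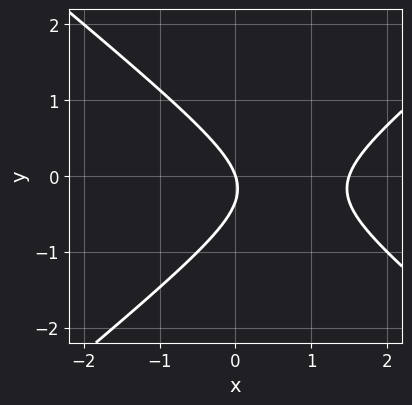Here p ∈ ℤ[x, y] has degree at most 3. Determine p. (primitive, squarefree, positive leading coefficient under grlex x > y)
Degree: the shape is more complex than any degree-1 curve, so deg p = 2.
Against the integer gridlines: it crosses the x-axis at the gridline x = 0; one y-axis crossing is at y = 0.
Matching integer coefficients to the picture gives p.

2*x^2 - 3*y^2 - 3*x - y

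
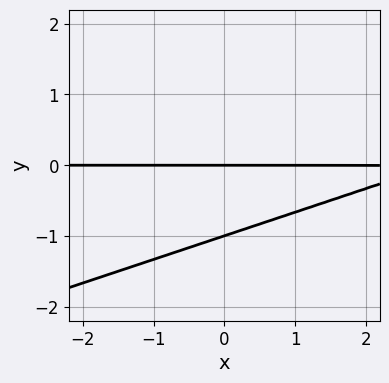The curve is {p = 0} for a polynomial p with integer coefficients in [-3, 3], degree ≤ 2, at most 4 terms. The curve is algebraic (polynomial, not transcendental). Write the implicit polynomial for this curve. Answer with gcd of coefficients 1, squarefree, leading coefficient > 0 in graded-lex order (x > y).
First, degree: a generic line meets the curve in up to 2 points, so deg p = 2.
Next, reading off the gridlines: the y-axis gridline crossings are at y ∈ {-1, 0}; every point of the x-axis in the box is on the curve.
Finally, the integer polynomial consistent with all of this is the stated p.

x*y - 3*y^2 - 3*y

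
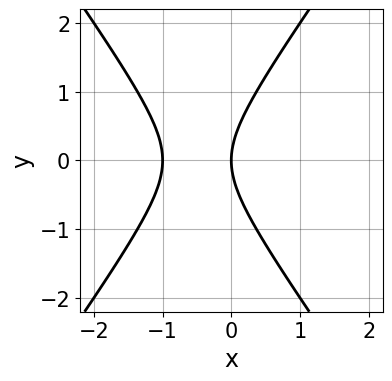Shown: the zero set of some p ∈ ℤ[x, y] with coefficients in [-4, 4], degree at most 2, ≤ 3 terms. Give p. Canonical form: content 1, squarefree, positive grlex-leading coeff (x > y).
deg p = 2. A generic line meets the curve in up to 2 points.
Symmetries: the y ↦ −y reflection is a symmetry, so y appears only in even powers.
Checking where it meets the axes: it crosses the y-axis at the gridline y = 0; the x-axis gridline crossings are at x ∈ {-1, 0}.
Matching integer coefficients to the picture gives p.

2*x^2 - y^2 + 2*x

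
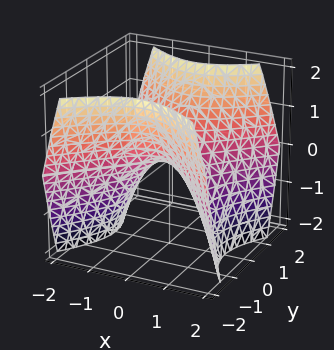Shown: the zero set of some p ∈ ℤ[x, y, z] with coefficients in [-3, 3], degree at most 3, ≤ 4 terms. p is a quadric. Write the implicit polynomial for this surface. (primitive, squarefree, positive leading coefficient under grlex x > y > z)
x^2 - y^2 + z

First, deg p = 2. A saddle surface; a quadric.
Next, symmetries: the y ↦ −y reflection is a symmetry, so y appears only in even powers; it's symmetric under x → −x, forcing even powers of x.
Next, from the axis intercepts and sections: it crosses the y-axis at the gridline y = 0; one x-axis crossing is at x = 0; it meets the z-axis at z = 0 (among the integer gridlines).
Finally, the integer polynomial consistent with all of this is the stated p.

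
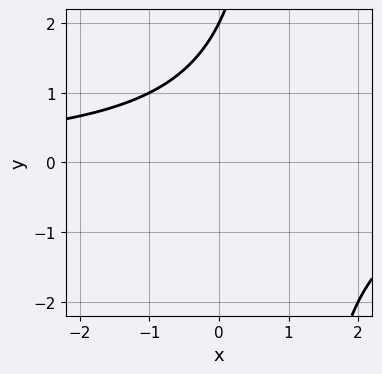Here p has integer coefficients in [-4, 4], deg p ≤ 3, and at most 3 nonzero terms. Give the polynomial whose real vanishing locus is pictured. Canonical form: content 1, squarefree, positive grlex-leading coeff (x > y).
x*y - y + 2

1. The degree is 2 — a generic line meets the curve in up to 2 points.
2. From the visible intercepts: it misses every integer gridline on the x-axis; one y-axis crossing is at y = 2.
3. The integer polynomial consistent with all of this is the stated p.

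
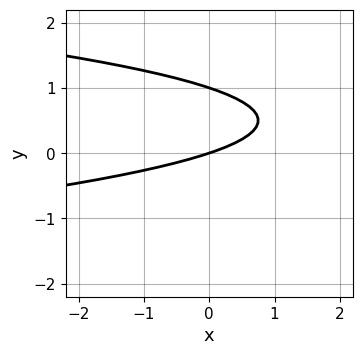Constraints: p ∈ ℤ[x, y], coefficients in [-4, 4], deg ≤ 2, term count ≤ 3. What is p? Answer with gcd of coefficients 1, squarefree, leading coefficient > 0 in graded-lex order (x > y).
3*y^2 + x - 3*y

The degree is 2 — no degree-1 curve has this shape.
From the visible intercepts: among the integer gridlines, it crosses the y-axis at y ∈ {0, 1}; it crosses the x-axis at the gridline x = 0.
The integer polynomial consistent with all of this is the stated p.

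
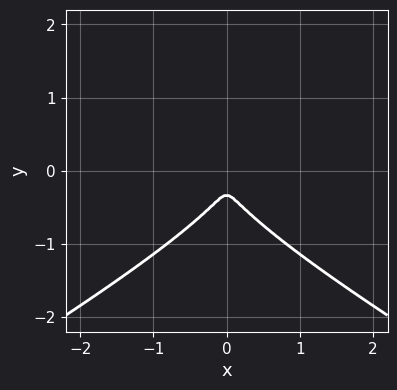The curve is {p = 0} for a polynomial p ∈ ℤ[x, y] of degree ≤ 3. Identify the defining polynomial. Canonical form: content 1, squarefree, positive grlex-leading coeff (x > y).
x^2*y - 3*y^3 - 2*x^2 - y^2

Degree: no degree-2 curve has this shape, so deg p = 3.
Symmetries: the x ↦ −x reflection is a symmetry, so x appears only in even powers.
Putting this together gives p.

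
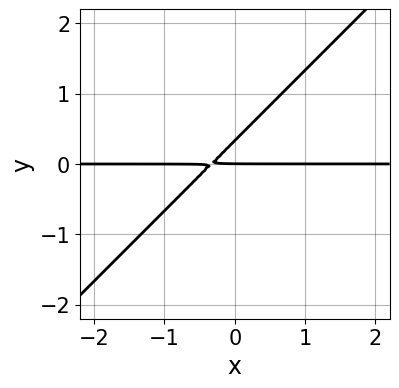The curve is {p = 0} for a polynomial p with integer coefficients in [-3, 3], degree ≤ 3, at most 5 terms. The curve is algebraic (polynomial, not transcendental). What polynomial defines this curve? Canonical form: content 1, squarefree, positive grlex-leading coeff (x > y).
3*x*y - 3*y^2 + y

Degree: the shape is more complex than any degree-1 curve, so deg p = 2.
Against the integer gridlines: the visible x-axis segment lies entirely on the curve; it crosses the y-axis at the gridline y = 0.
Fitting integer coefficients to these (and the overall shape) gives p.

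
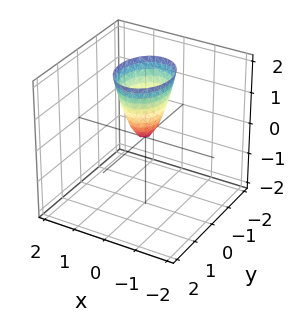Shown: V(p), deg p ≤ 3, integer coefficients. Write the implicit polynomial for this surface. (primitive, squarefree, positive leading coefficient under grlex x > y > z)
First, the degree is 2 — a paraboloid; a quadric.
Next, symmetries: it's symmetric under x → −x, forcing even powers of x; it's symmetric under y → −y, forcing even powers of y.
Then, reading off the gridlines: it crosses the z-axis at the gridline z = 0; it crosses the x-axis at the gridline x = 0; one y-axis crossing is at y = 0.
Finally, the integer polynomial consistent with all of this is the stated p.

3*x^2 + 2*y^2 - z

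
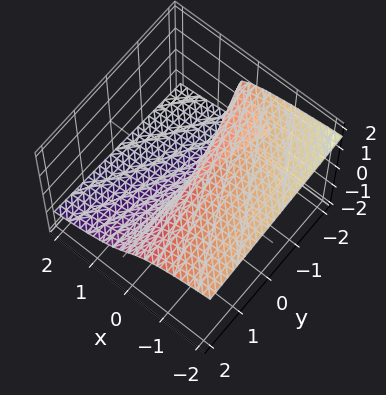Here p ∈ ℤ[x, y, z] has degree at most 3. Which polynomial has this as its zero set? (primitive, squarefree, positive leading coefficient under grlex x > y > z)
1. The degree is 3 — no degree-2 surface has this shape.
2. Reading off the gridlines: it crosses the z-axis at the gridline z = 0; the visible y-axis segment lies entirely on the surface; one x-axis crossing is at x = 0.
3. Putting this together gives p.

2*z^3 + y*z + 2*x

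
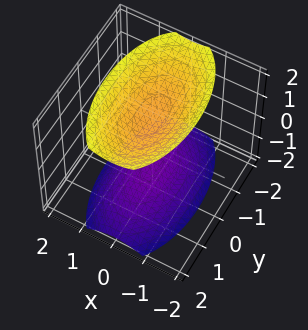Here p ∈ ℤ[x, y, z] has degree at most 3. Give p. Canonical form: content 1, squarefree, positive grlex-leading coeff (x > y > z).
3*x^2 + y^2 - 2*z^2 + 3

There are 2 components. Treating them together as one polynomial.
The degree is 2 — two sheets facing apart; a quadric.
Symmetries: the z ↦ −z reflection is a symmetry, so z appears only in even powers; the y ↦ −y reflection is a symmetry, so y appears only in even powers; the x ↦ −x reflection is a symmetry, so x appears only in even powers.
Reading off the gridlines: the surface avoids every integer x-axis point in the box; it misses every integer gridline on the y-axis.
These observations pin down the coefficients.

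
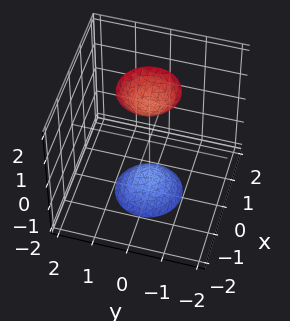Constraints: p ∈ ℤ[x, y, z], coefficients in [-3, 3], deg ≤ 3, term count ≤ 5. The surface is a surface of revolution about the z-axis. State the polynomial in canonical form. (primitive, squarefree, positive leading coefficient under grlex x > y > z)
3*x^2 + 3*y^2 - z^2 + 2

1. I count 2 distinct pieces. They look like related sheets of one shape, so recover p as a whole.
2. Degree: no degree-1 surface has this shape, so deg p = 2.
3. Symmetry: the surface is invariant under rotation about z: p = q(x² + y², z).
4. From the axis intercepts and sections: the surface avoids every integer y-axis point in the box; the surface avoids every integer x-axis point in the box; a circular section at z = 2 has radius between 0 and 1.
5. Assembling these constraints gives the stated polynomial.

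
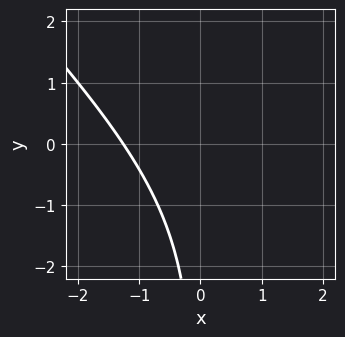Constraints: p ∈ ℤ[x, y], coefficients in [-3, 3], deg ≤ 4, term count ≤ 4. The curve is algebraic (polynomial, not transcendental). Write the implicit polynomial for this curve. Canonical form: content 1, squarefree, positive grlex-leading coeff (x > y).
First, the degree is 3 — a generic line meets the curve in up to 3 points.
Then, from the visible intercepts: no y-intercept at any integer in the box.
Finally, the integer polynomial consistent with all of this is the stated p.

x^3 + 2*x^2*y + x*y^2 + 2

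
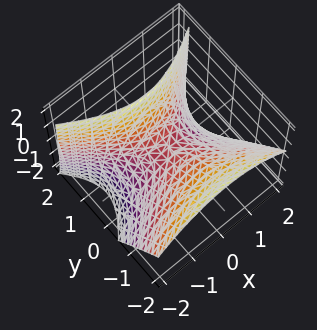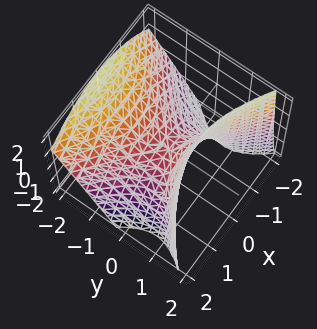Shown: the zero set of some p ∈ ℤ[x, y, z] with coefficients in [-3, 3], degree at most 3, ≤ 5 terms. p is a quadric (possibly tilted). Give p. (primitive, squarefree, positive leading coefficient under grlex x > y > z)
2*x^2 - 3*y^2 - 2*y*z + 3*z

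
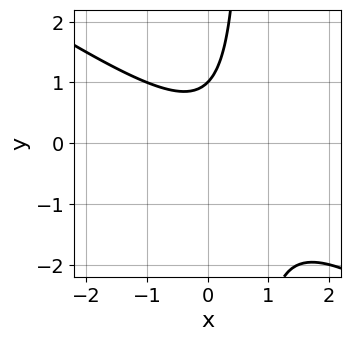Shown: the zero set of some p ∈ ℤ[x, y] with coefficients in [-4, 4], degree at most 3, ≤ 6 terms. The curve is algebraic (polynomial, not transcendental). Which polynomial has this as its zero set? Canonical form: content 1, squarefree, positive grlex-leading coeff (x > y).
2*x^2 + 3*x*y - x - 2*y + 2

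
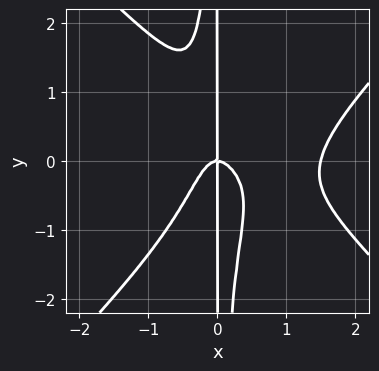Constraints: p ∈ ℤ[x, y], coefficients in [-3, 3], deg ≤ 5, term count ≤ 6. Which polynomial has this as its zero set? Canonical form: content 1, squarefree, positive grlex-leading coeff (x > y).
2*x^4 - 2*x^2*y^2 - 3*x^3 - x*y

First, the degree is 4 — no degree-3 curve has this shape.
Then, from the visible intercepts: every point of the y-axis in the box is on the curve; it meets the x-axis at x = 0 (among the integer gridlines).
Finally, solving for integer coefficients yields p as stated.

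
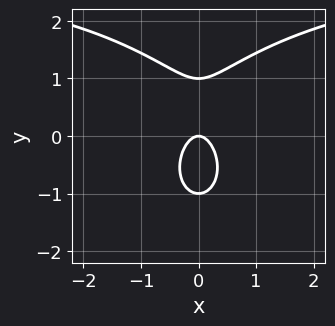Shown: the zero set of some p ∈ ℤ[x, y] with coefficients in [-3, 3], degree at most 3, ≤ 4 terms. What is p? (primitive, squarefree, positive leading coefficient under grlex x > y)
x^2*y + y^3 - 3*x^2 - y

1. deg p = 3. The shape is more complex than any degree-2 curve.
2. Symmetries: it's symmetric under x → −x, forcing even powers of x.
3. From the axis intercepts and sections: the y-axis gridline crossings are at y ∈ {-1, 0, 1}; one x-axis crossing is at x = 0.
4. Together with the visible shape, these determine p as stated.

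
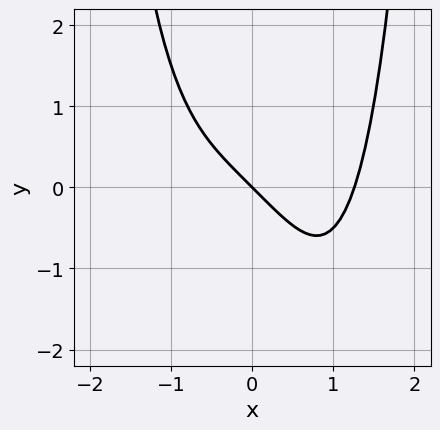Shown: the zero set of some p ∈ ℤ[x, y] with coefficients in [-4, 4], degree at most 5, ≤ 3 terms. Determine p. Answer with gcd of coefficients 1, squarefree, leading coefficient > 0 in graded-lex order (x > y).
First, the degree is 4 — no degree-3 curve has this shape.
Next, against the integer gridlines: it crosses the y-axis at the gridline y = 0; it crosses the x-axis at the gridline x = 0.
Finally, together with the visible shape, these determine p as stated.

x^4 - 2*x - 2*y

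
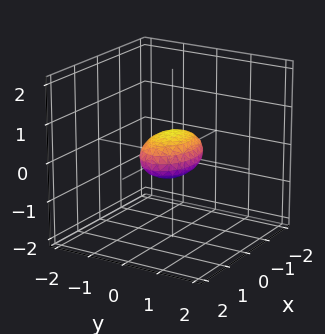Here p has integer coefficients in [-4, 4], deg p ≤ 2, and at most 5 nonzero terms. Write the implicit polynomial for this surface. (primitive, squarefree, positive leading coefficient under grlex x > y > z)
x^2 + 2*y^2 + 3*z^2 - 1

1. The degree is 2 — bounded and convex; a quadric.
2. Symmetries: mirror symmetry x ↦ −x ⇒ only even powers of x; it's symmetric under y → −y, forcing even powers of y; it's symmetric under z → −z, forcing even powers of z.
3. Against the integer gridlines: among the integer gridlines, it crosses the x-axis at x ∈ {-1, 1}.
4. Putting this together gives p.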